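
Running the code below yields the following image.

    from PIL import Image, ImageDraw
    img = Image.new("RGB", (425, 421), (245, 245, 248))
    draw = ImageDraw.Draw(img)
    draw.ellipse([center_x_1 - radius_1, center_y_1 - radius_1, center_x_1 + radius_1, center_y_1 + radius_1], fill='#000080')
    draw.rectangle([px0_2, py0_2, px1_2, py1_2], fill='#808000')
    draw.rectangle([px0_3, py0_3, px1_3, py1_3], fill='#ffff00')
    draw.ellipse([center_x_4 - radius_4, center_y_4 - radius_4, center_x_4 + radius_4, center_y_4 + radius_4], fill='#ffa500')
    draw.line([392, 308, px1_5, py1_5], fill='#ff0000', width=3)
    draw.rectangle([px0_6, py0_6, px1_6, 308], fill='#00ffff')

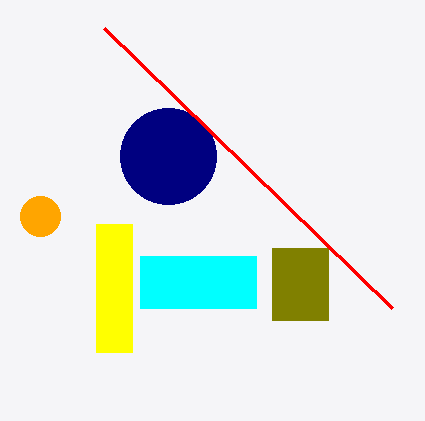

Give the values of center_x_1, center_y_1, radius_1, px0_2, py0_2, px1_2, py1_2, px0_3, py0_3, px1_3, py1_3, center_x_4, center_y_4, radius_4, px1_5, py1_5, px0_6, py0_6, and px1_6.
center_x_1 = 168, center_y_1 = 156, radius_1 = 48, px0_2 = 272, py0_2 = 248, px1_2 = 328, py1_2 = 320, px0_3 = 96, py0_3 = 224, px1_3 = 132, py1_3 = 352, center_x_4 = 40, center_y_4 = 216, radius_4 = 20, px1_5 = 104, py1_5 = 28, px0_6 = 140, py0_6 = 256, px1_6 = 256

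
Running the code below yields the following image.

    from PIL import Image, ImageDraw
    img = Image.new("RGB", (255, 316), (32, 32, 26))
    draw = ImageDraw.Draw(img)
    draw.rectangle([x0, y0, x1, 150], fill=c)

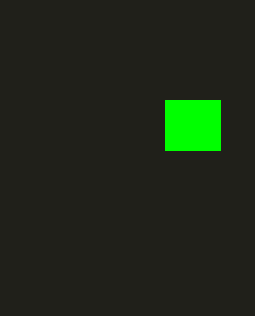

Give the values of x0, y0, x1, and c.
x0 = 165, y0 = 100, x1 = 220, c = 'lime'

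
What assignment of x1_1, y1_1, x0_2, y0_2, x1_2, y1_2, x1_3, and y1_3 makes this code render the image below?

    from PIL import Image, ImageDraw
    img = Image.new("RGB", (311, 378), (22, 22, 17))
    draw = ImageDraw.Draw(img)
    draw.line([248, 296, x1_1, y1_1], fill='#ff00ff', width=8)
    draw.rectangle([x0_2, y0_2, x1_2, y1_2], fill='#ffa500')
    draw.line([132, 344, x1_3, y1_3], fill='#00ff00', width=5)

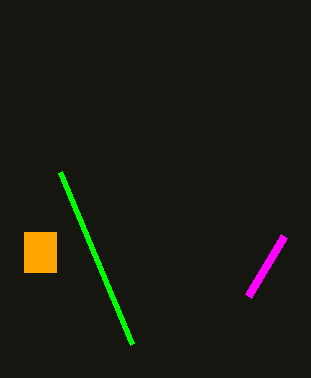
x1_1 = 284; y1_1 = 236; x0_2 = 24; y0_2 = 232; x1_2 = 56; y1_2 = 272; x1_3 = 60; y1_3 = 172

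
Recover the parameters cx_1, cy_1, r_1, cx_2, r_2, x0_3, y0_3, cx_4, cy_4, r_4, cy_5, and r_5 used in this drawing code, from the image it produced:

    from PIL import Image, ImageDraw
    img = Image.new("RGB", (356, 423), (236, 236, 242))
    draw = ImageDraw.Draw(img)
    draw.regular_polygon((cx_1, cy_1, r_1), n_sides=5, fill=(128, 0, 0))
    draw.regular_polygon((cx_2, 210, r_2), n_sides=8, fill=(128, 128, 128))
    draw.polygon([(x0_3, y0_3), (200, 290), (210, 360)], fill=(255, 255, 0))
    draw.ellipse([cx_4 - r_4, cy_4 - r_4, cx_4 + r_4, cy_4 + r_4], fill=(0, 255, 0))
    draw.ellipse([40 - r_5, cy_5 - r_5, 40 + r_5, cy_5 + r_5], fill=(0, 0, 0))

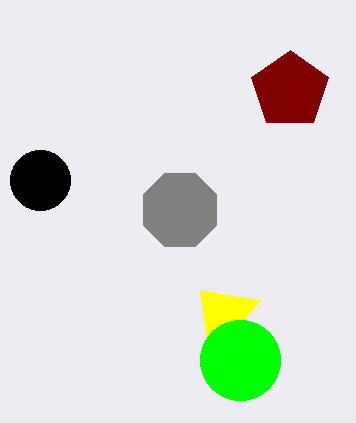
cx_1 = 290, cy_1 = 90, r_1 = 40, cx_2 = 180, r_2 = 40, x0_3 = 260, y0_3 = 300, cx_4 = 240, cy_4 = 360, r_4 = 40, cy_5 = 180, r_5 = 30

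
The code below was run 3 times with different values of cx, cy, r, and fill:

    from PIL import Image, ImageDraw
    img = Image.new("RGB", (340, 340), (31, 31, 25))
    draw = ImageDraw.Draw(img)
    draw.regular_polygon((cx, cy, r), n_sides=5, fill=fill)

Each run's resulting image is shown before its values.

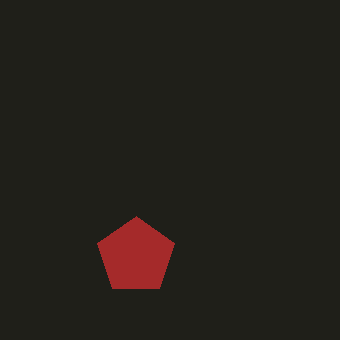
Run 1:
cx = 136; cy = 256; r = 40; fill = 'brown'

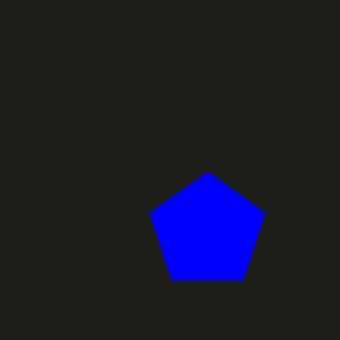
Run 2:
cx = 208; cy = 232; r = 60; fill = 'blue'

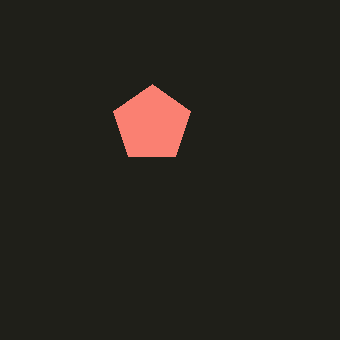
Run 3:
cx = 152; cy = 124; r = 40; fill = 'salmon'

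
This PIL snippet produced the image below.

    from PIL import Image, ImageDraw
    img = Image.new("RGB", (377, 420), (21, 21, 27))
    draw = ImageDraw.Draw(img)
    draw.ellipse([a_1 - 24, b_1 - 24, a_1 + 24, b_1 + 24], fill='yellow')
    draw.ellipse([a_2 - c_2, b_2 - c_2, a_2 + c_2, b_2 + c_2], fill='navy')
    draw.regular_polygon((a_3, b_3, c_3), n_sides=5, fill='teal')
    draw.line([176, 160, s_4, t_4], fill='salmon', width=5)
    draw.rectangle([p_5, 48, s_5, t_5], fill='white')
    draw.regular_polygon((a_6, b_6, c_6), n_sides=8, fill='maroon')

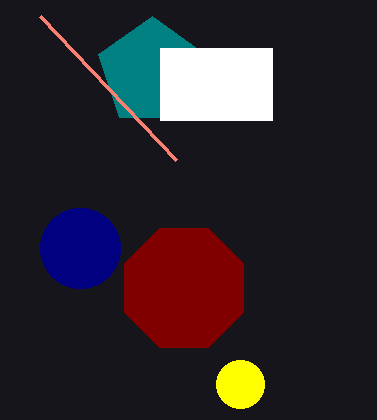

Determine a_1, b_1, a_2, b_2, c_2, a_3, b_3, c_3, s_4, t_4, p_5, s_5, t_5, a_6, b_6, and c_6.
a_1 = 240, b_1 = 384, a_2 = 80, b_2 = 248, c_2 = 40, a_3 = 152, b_3 = 72, c_3 = 56, s_4 = 40, t_4 = 16, p_5 = 160, s_5 = 272, t_5 = 120, a_6 = 184, b_6 = 288, c_6 = 64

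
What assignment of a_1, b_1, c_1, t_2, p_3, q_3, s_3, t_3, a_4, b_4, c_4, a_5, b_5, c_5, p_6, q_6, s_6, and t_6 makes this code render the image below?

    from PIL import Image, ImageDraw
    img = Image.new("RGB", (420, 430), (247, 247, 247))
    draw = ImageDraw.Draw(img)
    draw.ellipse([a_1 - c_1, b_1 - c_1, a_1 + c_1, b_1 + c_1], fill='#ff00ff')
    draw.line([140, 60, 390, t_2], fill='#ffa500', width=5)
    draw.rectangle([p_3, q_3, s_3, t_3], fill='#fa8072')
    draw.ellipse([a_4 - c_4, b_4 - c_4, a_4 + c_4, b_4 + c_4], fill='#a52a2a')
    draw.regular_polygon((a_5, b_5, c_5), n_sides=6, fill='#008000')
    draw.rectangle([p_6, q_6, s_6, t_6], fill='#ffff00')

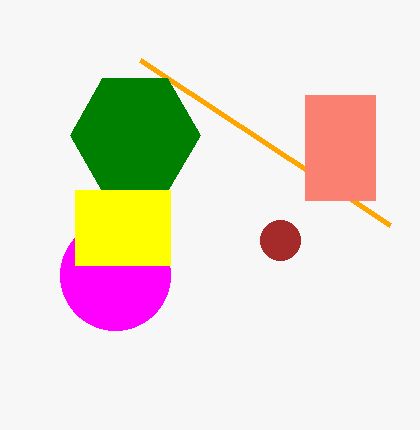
a_1 = 115, b_1 = 275, c_1 = 55, t_2 = 225, p_3 = 305, q_3 = 95, s_3 = 375, t_3 = 200, a_4 = 280, b_4 = 240, c_4 = 20, a_5 = 135, b_5 = 135, c_5 = 65, p_6 = 75, q_6 = 190, s_6 = 170, t_6 = 265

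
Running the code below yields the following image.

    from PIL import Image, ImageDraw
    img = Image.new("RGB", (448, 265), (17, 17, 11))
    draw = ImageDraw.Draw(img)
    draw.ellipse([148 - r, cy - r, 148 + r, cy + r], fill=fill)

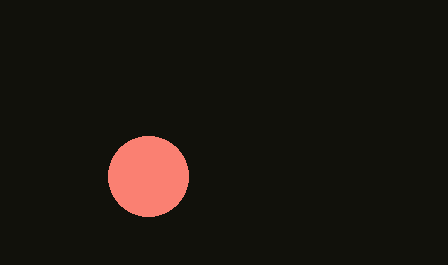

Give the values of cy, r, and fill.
cy = 176, r = 40, fill = 'salmon'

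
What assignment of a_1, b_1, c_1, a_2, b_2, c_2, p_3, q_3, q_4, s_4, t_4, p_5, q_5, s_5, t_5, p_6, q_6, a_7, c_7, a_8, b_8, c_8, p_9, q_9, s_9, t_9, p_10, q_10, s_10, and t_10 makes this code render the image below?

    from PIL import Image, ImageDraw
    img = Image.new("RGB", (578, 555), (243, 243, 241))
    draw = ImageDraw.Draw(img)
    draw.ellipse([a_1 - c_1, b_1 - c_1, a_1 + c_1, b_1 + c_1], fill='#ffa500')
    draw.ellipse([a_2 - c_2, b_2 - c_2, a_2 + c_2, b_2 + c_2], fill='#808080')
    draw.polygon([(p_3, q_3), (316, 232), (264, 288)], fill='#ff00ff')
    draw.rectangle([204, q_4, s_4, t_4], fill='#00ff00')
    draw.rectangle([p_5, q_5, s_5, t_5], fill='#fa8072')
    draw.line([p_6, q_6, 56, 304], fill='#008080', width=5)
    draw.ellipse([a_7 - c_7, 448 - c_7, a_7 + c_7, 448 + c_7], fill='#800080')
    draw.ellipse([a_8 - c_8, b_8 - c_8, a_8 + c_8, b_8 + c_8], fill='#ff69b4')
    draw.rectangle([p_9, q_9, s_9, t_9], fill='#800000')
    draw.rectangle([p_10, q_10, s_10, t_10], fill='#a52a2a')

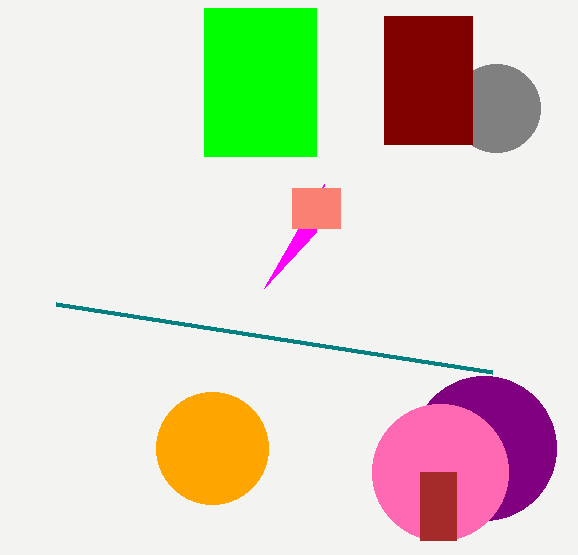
a_1 = 212, b_1 = 448, c_1 = 56, a_2 = 496, b_2 = 108, c_2 = 44, p_3 = 324, q_3 = 184, q_4 = 8, s_4 = 316, t_4 = 156, p_5 = 292, q_5 = 188, s_5 = 340, t_5 = 228, p_6 = 492, q_6 = 372, a_7 = 484, c_7 = 72, a_8 = 440, b_8 = 472, c_8 = 68, p_9 = 384, q_9 = 16, s_9 = 472, t_9 = 144, p_10 = 420, q_10 = 472, s_10 = 456, t_10 = 540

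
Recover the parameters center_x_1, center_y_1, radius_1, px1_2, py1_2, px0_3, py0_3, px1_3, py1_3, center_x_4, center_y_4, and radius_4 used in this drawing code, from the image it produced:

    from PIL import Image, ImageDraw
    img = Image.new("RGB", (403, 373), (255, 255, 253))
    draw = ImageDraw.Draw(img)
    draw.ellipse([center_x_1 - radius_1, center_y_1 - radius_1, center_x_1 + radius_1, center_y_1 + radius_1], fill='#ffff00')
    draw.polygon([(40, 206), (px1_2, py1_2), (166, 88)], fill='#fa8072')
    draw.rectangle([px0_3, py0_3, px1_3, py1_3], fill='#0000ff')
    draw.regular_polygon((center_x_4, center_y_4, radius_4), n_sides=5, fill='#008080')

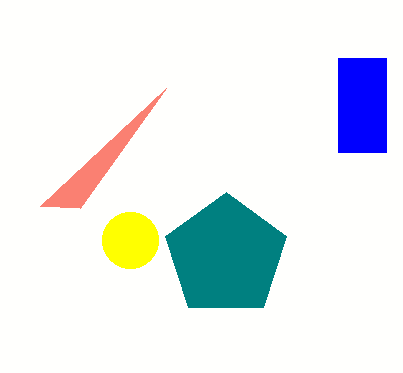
center_x_1 = 130, center_y_1 = 240, radius_1 = 28, px1_2 = 80, py1_2 = 208, px0_3 = 338, py0_3 = 58, px1_3 = 386, py1_3 = 152, center_x_4 = 226, center_y_4 = 256, radius_4 = 64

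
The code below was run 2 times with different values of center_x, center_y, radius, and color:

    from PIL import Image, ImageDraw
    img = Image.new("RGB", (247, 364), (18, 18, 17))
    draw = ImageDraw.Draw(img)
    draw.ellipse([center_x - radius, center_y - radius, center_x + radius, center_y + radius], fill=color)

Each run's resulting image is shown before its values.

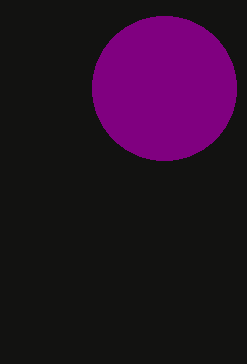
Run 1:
center_x = 164, center_y = 88, radius = 72, color = 'purple'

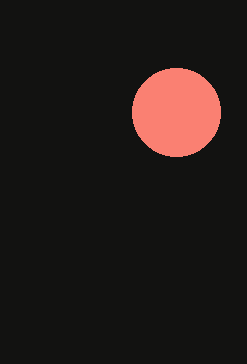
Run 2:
center_x = 176; center_y = 112; radius = 44; color = 'salmon'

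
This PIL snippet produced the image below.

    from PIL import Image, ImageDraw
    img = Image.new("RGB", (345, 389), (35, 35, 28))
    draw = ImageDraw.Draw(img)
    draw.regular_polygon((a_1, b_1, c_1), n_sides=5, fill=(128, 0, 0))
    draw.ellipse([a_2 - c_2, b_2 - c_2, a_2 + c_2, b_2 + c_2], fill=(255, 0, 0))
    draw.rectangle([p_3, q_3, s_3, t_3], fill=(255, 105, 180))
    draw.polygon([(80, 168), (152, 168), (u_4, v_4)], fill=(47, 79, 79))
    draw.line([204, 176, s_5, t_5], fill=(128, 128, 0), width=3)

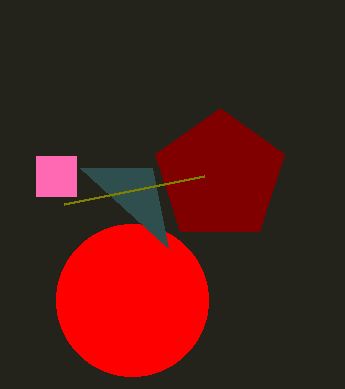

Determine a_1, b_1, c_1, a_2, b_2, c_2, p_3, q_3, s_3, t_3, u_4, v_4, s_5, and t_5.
a_1 = 220; b_1 = 176; c_1 = 68; a_2 = 132; b_2 = 300; c_2 = 76; p_3 = 36; q_3 = 156; s_3 = 76; t_3 = 196; u_4 = 168; v_4 = 248; s_5 = 64; t_5 = 204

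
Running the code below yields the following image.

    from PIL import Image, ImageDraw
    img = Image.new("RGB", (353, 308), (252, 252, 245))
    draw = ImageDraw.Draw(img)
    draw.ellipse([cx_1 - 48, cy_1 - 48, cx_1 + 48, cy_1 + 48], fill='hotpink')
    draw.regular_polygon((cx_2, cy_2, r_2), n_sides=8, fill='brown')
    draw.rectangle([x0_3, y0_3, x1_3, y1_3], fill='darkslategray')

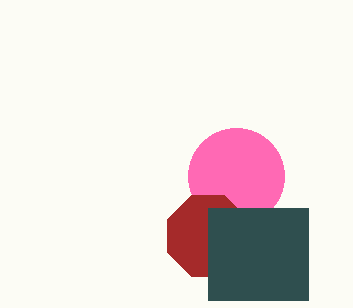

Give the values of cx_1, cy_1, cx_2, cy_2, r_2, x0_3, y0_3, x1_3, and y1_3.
cx_1 = 236
cy_1 = 176
cx_2 = 208
cy_2 = 236
r_2 = 44
x0_3 = 208
y0_3 = 208
x1_3 = 308
y1_3 = 300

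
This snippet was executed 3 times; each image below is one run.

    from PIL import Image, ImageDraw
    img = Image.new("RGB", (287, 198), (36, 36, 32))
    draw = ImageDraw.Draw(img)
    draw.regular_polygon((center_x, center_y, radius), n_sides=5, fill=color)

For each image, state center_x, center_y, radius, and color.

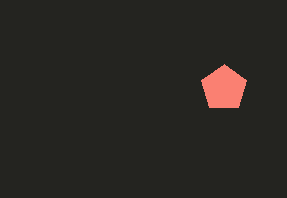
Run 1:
center_x = 224; center_y = 88; radius = 24; color = 'salmon'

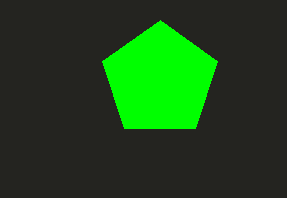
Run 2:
center_x = 160, center_y = 80, radius = 60, color = 'lime'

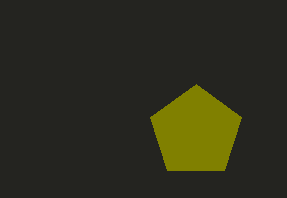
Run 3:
center_x = 196; center_y = 132; radius = 48; color = 'olive'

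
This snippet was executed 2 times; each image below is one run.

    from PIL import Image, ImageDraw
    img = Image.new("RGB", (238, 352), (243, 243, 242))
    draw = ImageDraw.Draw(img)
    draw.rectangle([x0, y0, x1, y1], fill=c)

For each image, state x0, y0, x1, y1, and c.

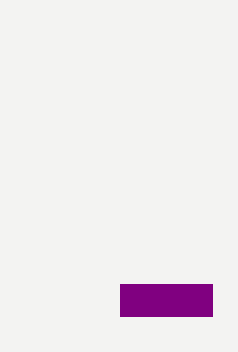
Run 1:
x0 = 120
y0 = 284
x1 = 212
y1 = 316
c = 'purple'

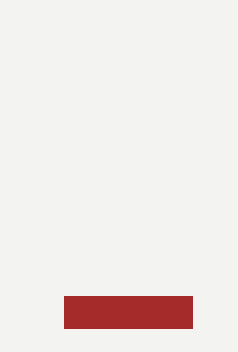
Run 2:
x0 = 64
y0 = 296
x1 = 192
y1 = 328
c = 'brown'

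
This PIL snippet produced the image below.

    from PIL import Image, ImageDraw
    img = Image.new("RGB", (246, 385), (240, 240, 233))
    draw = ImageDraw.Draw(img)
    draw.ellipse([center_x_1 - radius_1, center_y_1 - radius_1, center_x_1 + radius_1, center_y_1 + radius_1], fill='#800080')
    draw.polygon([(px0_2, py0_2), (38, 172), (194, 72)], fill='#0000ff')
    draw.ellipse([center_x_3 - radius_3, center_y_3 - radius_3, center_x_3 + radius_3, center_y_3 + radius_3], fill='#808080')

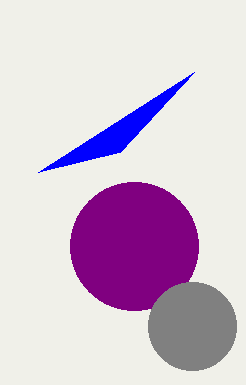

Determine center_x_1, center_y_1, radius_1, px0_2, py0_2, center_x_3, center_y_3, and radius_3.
center_x_1 = 134
center_y_1 = 246
radius_1 = 64
px0_2 = 120
py0_2 = 152
center_x_3 = 192
center_y_3 = 326
radius_3 = 44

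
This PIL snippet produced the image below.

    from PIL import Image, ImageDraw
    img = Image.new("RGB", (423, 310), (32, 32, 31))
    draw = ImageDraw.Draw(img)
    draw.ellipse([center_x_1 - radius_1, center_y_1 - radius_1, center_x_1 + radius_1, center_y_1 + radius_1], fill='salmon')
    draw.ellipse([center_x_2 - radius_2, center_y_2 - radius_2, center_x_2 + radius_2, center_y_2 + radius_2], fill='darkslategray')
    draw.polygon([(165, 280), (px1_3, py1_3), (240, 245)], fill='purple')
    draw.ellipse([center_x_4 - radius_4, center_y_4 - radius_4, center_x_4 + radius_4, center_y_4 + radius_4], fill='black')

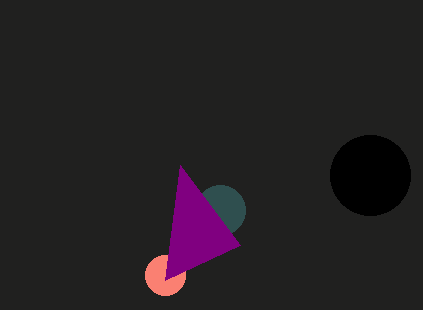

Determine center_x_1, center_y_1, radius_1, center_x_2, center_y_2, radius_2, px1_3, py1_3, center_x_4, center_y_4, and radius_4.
center_x_1 = 165; center_y_1 = 275; radius_1 = 20; center_x_2 = 220; center_y_2 = 210; radius_2 = 25; px1_3 = 180; py1_3 = 165; center_x_4 = 370; center_y_4 = 175; radius_4 = 40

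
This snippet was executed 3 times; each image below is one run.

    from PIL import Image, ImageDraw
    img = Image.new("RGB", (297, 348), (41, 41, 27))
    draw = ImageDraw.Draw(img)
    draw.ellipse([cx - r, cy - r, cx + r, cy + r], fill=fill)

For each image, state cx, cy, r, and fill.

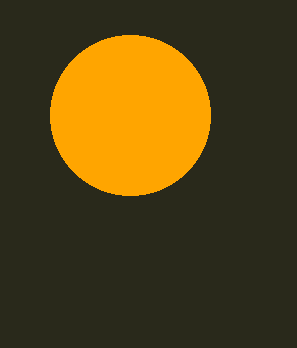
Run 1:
cx = 130
cy = 115
r = 80
fill = 'orange'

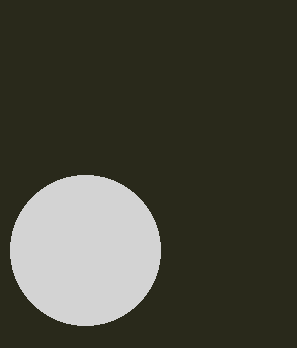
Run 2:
cx = 85; cy = 250; r = 75; fill = 'lightgray'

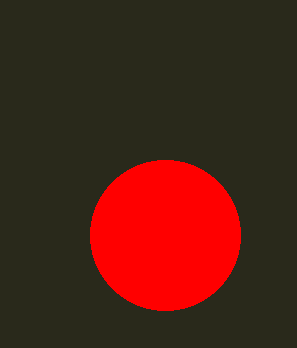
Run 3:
cx = 165
cy = 235
r = 75
fill = 'red'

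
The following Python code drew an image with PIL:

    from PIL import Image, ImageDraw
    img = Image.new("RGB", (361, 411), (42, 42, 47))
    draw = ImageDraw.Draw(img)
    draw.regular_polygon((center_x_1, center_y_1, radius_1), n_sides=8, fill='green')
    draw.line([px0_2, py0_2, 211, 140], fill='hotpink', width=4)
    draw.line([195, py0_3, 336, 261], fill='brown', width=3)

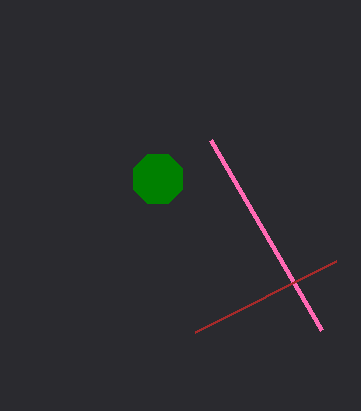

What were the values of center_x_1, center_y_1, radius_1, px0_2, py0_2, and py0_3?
center_x_1 = 158
center_y_1 = 179
radius_1 = 27
px0_2 = 322
py0_2 = 330
py0_3 = 332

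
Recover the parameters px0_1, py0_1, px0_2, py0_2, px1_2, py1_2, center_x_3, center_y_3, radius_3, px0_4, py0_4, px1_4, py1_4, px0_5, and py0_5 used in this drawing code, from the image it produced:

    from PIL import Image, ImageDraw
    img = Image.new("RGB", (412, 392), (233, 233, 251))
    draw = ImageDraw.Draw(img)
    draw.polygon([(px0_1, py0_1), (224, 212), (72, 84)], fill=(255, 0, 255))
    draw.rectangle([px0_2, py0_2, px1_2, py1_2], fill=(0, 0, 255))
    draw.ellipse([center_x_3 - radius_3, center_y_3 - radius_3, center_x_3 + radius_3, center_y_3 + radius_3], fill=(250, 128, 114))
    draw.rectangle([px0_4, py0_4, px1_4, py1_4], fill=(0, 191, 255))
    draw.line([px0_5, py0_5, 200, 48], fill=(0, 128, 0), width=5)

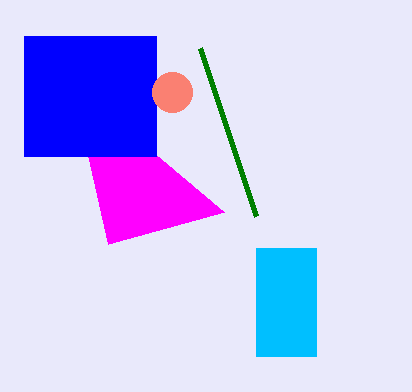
px0_1 = 108; py0_1 = 244; px0_2 = 24; py0_2 = 36; px1_2 = 156; py1_2 = 156; center_x_3 = 172; center_y_3 = 92; radius_3 = 20; px0_4 = 256; py0_4 = 248; px1_4 = 316; py1_4 = 356; px0_5 = 256; py0_5 = 216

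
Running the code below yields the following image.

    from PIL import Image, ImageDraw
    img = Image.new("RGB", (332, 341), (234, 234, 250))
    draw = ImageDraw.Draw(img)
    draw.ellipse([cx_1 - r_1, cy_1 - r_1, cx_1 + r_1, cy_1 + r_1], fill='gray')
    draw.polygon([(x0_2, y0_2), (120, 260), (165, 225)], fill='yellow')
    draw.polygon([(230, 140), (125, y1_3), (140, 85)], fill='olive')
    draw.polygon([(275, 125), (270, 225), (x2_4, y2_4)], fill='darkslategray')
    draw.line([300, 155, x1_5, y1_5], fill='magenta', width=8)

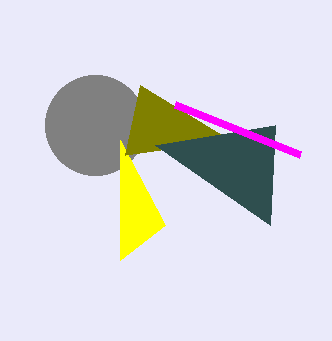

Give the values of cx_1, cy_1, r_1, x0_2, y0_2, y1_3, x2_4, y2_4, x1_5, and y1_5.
cx_1 = 95, cy_1 = 125, r_1 = 50, x0_2 = 120, y0_2 = 140, y1_3 = 155, x2_4 = 155, y2_4 = 145, x1_5 = 175, y1_5 = 105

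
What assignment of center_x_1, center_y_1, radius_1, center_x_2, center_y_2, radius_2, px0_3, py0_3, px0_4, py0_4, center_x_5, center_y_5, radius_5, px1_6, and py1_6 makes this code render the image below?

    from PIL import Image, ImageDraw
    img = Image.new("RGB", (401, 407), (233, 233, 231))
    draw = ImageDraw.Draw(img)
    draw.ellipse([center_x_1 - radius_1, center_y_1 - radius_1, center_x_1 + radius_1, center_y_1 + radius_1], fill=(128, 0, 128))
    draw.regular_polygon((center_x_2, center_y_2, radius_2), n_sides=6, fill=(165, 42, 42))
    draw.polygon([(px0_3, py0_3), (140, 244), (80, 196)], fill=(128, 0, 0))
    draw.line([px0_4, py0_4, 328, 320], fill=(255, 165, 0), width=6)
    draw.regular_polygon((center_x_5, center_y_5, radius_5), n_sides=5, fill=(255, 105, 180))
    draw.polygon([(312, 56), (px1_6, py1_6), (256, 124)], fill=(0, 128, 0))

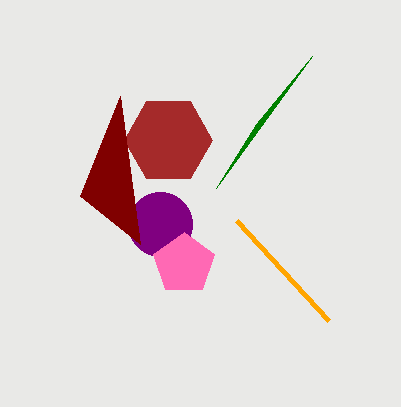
center_x_1 = 160; center_y_1 = 224; radius_1 = 32; center_x_2 = 168; center_y_2 = 140; radius_2 = 44; px0_3 = 120; py0_3 = 96; px0_4 = 236; py0_4 = 220; center_x_5 = 184; center_y_5 = 264; radius_5 = 32; px1_6 = 216; py1_6 = 188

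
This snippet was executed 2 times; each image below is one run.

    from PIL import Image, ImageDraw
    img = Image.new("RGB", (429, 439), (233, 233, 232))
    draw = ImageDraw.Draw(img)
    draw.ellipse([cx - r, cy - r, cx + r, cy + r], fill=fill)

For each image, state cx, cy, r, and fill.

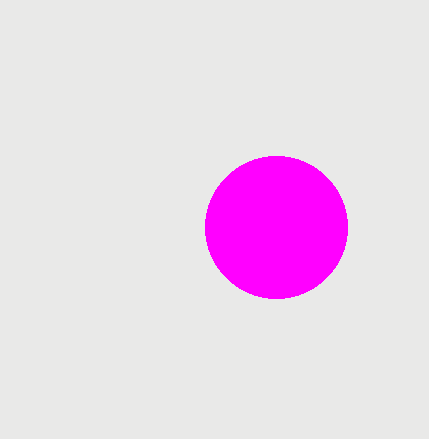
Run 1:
cx = 276; cy = 227; r = 71; fill = 'magenta'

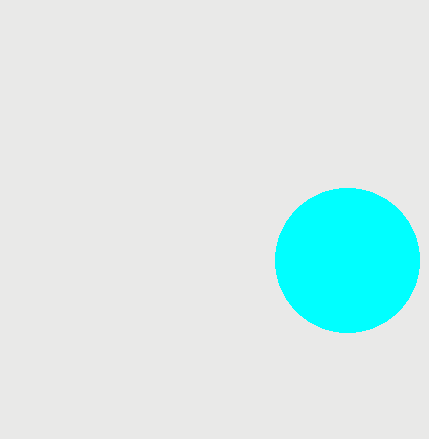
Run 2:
cx = 347, cy = 260, r = 72, fill = 'cyan'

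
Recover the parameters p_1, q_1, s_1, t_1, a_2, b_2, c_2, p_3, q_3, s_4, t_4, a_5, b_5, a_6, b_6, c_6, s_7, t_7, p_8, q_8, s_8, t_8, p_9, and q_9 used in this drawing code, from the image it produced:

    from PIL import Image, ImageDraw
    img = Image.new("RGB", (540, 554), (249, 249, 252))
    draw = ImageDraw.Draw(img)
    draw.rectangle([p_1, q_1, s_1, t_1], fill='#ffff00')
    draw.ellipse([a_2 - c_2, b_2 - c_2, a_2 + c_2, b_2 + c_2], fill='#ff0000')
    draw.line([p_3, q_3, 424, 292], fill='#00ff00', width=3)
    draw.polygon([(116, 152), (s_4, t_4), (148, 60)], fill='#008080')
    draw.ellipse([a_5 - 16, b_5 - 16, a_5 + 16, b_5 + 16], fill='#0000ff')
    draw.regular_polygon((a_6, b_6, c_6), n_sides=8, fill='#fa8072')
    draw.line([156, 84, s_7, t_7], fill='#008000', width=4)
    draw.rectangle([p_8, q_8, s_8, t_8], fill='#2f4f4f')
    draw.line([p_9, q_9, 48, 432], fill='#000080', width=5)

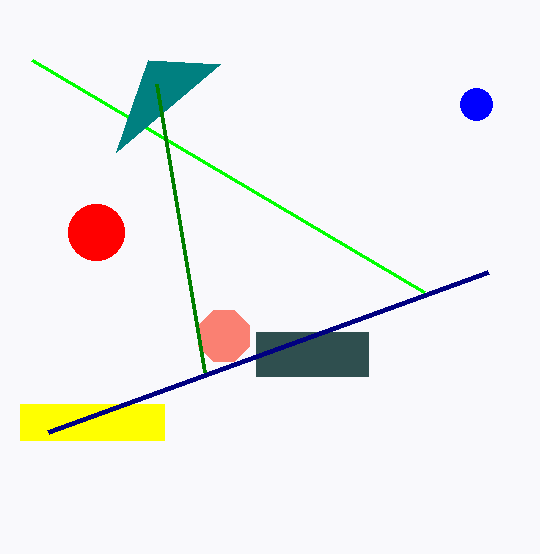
p_1 = 20; q_1 = 404; s_1 = 164; t_1 = 440; a_2 = 96; b_2 = 232; c_2 = 28; p_3 = 32; q_3 = 60; s_4 = 220; t_4 = 64; a_5 = 476; b_5 = 104; a_6 = 224; b_6 = 336; c_6 = 28; s_7 = 204; t_7 = 372; p_8 = 256; q_8 = 332; s_8 = 368; t_8 = 376; p_9 = 488; q_9 = 272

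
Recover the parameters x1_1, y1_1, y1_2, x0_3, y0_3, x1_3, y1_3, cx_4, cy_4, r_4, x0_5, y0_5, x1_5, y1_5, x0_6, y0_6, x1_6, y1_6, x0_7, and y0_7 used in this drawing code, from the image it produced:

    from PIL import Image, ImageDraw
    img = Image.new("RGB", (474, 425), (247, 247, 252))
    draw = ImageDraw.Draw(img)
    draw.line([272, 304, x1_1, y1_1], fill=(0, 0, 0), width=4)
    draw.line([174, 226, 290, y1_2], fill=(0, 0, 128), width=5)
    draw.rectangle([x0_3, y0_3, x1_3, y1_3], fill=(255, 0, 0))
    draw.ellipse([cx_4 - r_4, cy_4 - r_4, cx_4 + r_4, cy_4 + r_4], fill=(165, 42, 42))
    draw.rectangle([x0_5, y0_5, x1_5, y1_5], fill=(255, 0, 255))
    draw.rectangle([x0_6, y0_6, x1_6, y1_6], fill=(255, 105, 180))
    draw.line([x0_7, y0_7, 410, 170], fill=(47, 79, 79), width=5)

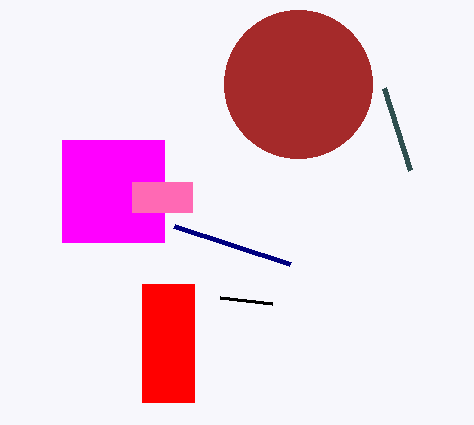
x1_1 = 220
y1_1 = 298
y1_2 = 264
x0_3 = 142
y0_3 = 284
x1_3 = 194
y1_3 = 402
cx_4 = 298
cy_4 = 84
r_4 = 74
x0_5 = 62
y0_5 = 140
x1_5 = 164
y1_5 = 242
x0_6 = 132
y0_6 = 182
x1_6 = 192
y1_6 = 212
x0_7 = 384
y0_7 = 88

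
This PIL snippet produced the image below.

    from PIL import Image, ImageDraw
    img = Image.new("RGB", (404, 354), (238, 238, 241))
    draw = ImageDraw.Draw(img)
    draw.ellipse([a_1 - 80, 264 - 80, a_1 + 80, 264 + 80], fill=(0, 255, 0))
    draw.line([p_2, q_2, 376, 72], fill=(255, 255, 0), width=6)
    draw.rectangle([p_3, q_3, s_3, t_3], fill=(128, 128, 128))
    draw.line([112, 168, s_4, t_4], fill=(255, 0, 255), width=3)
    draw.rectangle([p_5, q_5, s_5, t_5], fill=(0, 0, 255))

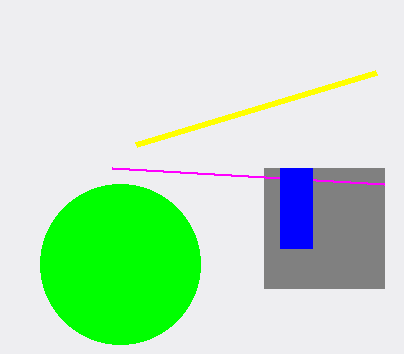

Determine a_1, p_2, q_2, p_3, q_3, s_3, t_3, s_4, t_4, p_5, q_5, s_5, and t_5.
a_1 = 120
p_2 = 136
q_2 = 144
p_3 = 264
q_3 = 168
s_3 = 384
t_3 = 288
s_4 = 384
t_4 = 184
p_5 = 280
q_5 = 168
s_5 = 312
t_5 = 248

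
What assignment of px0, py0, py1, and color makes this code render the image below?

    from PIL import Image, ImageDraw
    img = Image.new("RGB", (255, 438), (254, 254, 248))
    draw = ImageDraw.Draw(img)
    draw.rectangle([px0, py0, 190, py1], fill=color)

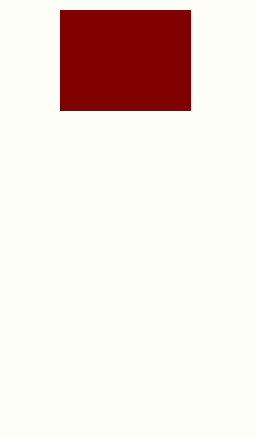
px0 = 60; py0 = 10; py1 = 110; color = 'maroon'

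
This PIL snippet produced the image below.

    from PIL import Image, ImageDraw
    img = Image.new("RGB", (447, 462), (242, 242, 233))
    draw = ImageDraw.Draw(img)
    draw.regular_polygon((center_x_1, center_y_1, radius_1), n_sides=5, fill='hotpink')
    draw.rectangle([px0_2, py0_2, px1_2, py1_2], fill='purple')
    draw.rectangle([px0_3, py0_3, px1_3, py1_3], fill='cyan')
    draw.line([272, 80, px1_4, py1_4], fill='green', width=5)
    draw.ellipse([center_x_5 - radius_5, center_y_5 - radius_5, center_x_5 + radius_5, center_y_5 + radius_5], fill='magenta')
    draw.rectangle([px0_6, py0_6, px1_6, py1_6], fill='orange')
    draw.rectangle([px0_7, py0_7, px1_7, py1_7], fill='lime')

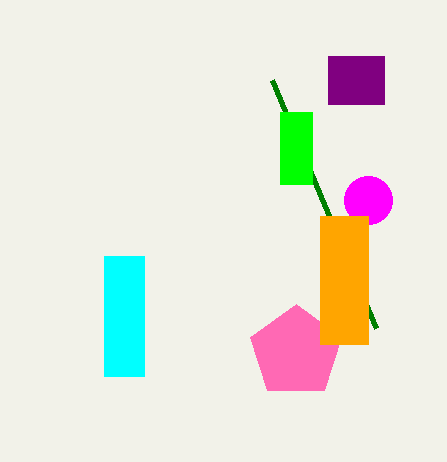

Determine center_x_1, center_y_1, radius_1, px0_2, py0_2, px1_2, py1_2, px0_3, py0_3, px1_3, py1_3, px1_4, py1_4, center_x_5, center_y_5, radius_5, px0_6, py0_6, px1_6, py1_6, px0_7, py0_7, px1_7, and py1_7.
center_x_1 = 296, center_y_1 = 352, radius_1 = 48, px0_2 = 328, py0_2 = 56, px1_2 = 384, py1_2 = 104, px0_3 = 104, py0_3 = 256, px1_3 = 144, py1_3 = 376, px1_4 = 376, py1_4 = 328, center_x_5 = 368, center_y_5 = 200, radius_5 = 24, px0_6 = 320, py0_6 = 216, px1_6 = 368, py1_6 = 344, px0_7 = 280, py0_7 = 112, px1_7 = 312, py1_7 = 184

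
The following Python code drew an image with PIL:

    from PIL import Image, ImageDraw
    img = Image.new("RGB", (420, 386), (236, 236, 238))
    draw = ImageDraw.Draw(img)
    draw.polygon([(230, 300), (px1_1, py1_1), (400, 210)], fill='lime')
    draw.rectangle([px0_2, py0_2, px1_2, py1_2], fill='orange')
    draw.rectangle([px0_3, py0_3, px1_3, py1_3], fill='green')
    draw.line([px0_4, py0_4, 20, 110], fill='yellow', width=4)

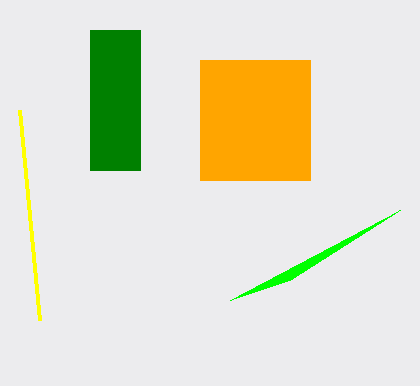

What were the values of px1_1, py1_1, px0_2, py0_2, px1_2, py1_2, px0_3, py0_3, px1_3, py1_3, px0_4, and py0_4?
px1_1 = 290; py1_1 = 280; px0_2 = 200; py0_2 = 60; px1_2 = 310; py1_2 = 180; px0_3 = 90; py0_3 = 30; px1_3 = 140; py1_3 = 170; px0_4 = 40; py0_4 = 320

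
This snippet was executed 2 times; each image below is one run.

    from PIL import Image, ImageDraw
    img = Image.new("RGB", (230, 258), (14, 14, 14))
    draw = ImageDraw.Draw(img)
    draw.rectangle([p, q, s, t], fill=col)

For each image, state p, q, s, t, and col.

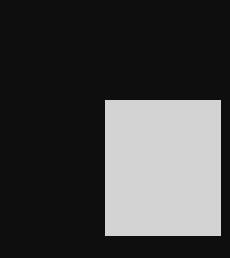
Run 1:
p = 105, q = 100, s = 220, t = 235, col = 'lightgray'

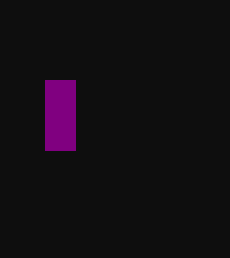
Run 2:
p = 45, q = 80, s = 75, t = 150, col = 'purple'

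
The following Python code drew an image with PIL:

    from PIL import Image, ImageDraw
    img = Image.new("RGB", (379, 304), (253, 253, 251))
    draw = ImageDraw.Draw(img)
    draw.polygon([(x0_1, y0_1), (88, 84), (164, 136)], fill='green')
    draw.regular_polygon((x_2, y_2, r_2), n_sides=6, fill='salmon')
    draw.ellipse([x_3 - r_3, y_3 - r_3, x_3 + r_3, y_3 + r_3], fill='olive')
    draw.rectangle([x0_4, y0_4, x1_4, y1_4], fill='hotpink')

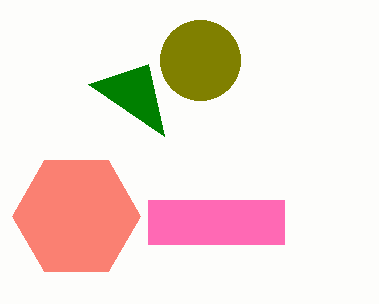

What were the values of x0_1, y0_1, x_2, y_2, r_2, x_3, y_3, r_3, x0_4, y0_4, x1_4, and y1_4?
x0_1 = 148, y0_1 = 64, x_2 = 76, y_2 = 216, r_2 = 64, x_3 = 200, y_3 = 60, r_3 = 40, x0_4 = 148, y0_4 = 200, x1_4 = 284, y1_4 = 244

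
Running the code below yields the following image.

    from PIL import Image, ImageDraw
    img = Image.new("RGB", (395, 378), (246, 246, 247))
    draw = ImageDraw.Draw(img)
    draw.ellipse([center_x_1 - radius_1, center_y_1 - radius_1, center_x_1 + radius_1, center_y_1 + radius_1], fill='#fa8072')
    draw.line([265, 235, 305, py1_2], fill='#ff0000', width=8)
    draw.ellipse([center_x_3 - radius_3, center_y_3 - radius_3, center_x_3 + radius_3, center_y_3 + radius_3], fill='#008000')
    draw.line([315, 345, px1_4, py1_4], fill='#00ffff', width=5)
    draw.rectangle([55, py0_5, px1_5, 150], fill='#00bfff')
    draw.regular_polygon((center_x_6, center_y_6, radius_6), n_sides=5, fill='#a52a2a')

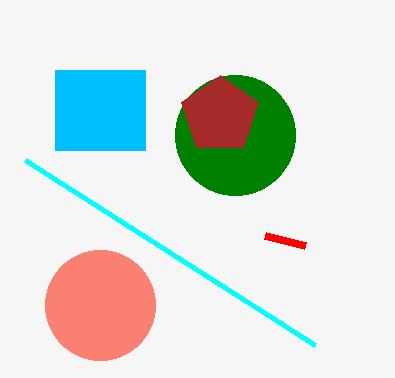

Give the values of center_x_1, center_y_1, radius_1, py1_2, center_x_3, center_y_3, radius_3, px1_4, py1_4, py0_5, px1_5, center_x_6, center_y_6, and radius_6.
center_x_1 = 100
center_y_1 = 305
radius_1 = 55
py1_2 = 245
center_x_3 = 235
center_y_3 = 135
radius_3 = 60
px1_4 = 25
py1_4 = 160
py0_5 = 70
px1_5 = 145
center_x_6 = 220
center_y_6 = 115
radius_6 = 40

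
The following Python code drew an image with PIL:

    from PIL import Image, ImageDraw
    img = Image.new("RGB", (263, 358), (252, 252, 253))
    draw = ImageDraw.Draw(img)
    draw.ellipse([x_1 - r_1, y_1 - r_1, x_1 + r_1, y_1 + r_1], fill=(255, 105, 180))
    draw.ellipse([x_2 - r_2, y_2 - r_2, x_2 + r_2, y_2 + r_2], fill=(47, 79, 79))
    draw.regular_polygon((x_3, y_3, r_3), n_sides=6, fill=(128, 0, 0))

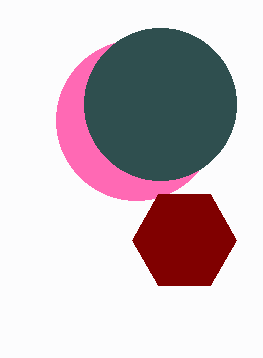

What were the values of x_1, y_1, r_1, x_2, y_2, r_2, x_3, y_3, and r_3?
x_1 = 136
y_1 = 120
r_1 = 80
x_2 = 160
y_2 = 104
r_2 = 76
x_3 = 184
y_3 = 240
r_3 = 52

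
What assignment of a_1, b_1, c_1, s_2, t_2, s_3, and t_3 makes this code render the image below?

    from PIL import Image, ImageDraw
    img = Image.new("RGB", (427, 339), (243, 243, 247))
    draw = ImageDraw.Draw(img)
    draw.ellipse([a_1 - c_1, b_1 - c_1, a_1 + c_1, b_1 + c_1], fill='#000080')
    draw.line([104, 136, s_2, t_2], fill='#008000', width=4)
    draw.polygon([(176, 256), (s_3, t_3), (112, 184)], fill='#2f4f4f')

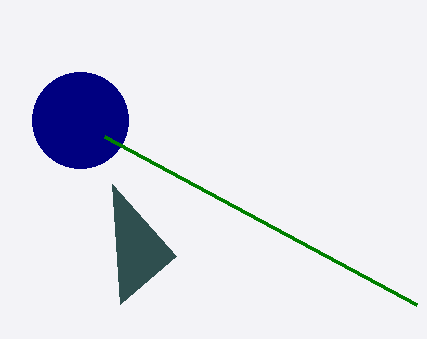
a_1 = 80; b_1 = 120; c_1 = 48; s_2 = 416; t_2 = 304; s_3 = 120; t_3 = 304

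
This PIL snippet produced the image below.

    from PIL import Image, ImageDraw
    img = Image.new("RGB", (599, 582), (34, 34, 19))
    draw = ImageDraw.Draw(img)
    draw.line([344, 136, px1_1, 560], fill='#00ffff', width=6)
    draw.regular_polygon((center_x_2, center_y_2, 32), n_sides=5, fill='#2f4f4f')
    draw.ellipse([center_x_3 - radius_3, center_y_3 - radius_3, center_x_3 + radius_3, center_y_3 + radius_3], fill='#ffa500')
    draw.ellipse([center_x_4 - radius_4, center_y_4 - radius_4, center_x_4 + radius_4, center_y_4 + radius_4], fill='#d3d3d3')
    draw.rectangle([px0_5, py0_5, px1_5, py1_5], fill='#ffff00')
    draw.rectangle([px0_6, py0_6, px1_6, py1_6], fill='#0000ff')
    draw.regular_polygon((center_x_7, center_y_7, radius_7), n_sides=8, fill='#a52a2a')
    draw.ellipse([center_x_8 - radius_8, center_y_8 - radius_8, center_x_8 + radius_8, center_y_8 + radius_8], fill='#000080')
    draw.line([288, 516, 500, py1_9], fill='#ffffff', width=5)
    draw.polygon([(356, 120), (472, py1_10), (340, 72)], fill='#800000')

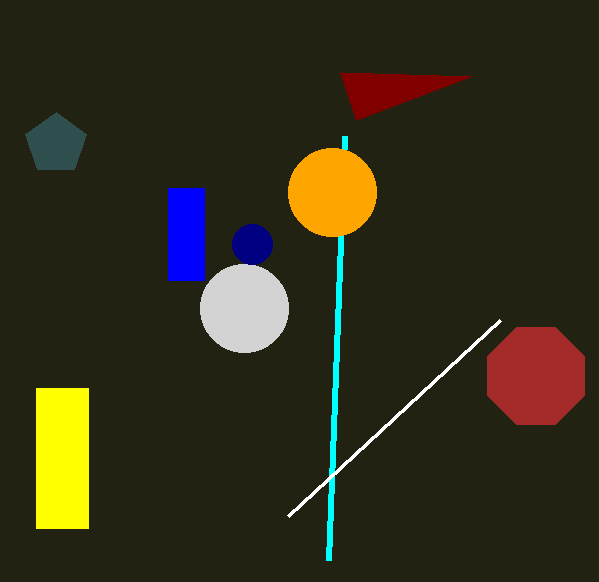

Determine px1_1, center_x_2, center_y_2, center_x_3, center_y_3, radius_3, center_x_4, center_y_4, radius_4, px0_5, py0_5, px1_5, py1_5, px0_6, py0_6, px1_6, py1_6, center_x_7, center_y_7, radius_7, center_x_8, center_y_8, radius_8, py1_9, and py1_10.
px1_1 = 328
center_x_2 = 56
center_y_2 = 144
center_x_3 = 332
center_y_3 = 192
radius_3 = 44
center_x_4 = 244
center_y_4 = 308
radius_4 = 44
px0_5 = 36
py0_5 = 388
px1_5 = 88
py1_5 = 528
px0_6 = 168
py0_6 = 188
px1_6 = 204
py1_6 = 280
center_x_7 = 536
center_y_7 = 376
radius_7 = 52
center_x_8 = 252
center_y_8 = 244
radius_8 = 20
py1_9 = 320
py1_10 = 76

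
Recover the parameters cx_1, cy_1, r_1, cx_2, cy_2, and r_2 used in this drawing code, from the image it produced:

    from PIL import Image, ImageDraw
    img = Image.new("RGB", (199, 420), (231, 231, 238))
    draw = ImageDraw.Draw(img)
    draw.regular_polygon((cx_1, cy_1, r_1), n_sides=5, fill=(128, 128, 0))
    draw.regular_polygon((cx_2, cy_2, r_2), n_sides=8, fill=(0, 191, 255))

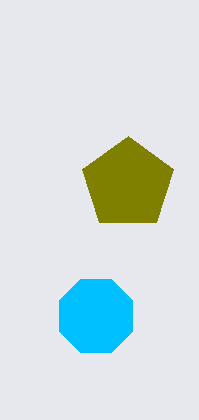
cx_1 = 128; cy_1 = 184; r_1 = 48; cx_2 = 96; cy_2 = 316; r_2 = 40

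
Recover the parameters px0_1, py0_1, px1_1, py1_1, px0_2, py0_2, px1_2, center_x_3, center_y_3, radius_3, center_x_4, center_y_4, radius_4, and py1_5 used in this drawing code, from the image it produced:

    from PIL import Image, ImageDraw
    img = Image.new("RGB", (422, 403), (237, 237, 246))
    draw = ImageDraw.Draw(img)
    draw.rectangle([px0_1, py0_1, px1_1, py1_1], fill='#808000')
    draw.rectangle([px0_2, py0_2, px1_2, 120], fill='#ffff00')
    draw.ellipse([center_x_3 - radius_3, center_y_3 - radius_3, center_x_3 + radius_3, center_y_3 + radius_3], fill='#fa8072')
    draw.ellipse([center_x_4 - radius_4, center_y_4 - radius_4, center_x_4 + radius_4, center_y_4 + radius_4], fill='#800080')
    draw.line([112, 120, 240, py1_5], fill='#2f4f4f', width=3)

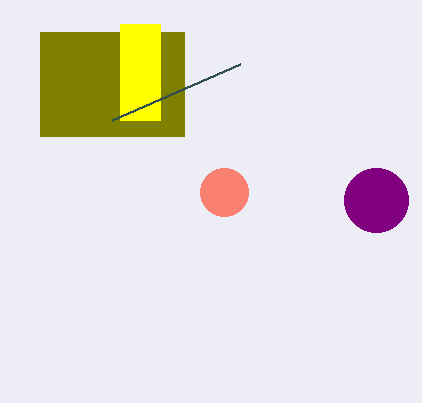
px0_1 = 40
py0_1 = 32
px1_1 = 184
py1_1 = 136
px0_2 = 120
py0_2 = 24
px1_2 = 160
center_x_3 = 224
center_y_3 = 192
radius_3 = 24
center_x_4 = 376
center_y_4 = 200
radius_4 = 32
py1_5 = 64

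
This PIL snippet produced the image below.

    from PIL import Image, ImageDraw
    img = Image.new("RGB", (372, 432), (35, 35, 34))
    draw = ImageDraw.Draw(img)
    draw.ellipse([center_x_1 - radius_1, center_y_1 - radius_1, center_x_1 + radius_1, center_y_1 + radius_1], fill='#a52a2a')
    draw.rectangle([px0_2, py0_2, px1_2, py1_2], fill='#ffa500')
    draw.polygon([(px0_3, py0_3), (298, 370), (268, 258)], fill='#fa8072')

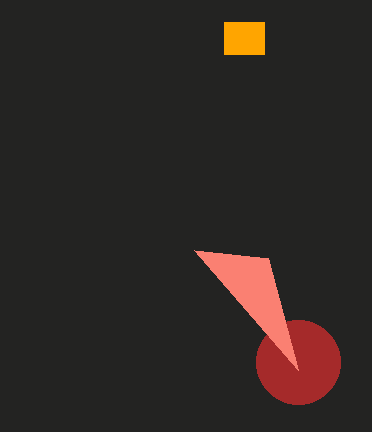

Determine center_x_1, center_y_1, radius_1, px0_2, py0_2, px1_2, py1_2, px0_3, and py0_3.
center_x_1 = 298; center_y_1 = 362; radius_1 = 42; px0_2 = 224; py0_2 = 22; px1_2 = 264; py1_2 = 54; px0_3 = 194; py0_3 = 250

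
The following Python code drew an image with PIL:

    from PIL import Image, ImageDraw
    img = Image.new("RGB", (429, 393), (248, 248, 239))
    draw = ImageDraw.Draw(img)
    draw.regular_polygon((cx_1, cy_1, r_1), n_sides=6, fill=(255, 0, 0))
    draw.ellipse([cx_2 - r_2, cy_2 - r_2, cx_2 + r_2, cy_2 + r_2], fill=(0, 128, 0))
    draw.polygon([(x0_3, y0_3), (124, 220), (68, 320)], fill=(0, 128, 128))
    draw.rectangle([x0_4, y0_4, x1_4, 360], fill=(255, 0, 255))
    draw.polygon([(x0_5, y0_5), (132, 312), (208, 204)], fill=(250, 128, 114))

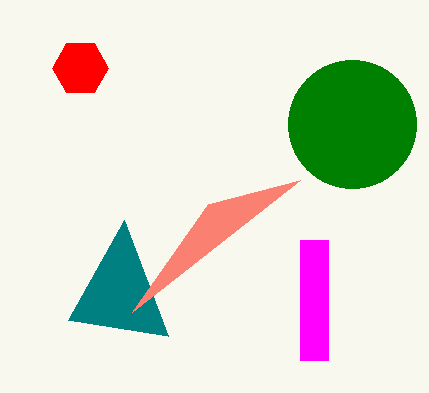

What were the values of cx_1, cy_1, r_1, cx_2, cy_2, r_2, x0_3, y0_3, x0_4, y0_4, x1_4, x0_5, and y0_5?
cx_1 = 80, cy_1 = 68, r_1 = 28, cx_2 = 352, cy_2 = 124, r_2 = 64, x0_3 = 168, y0_3 = 336, x0_4 = 300, y0_4 = 240, x1_4 = 328, x0_5 = 300, y0_5 = 180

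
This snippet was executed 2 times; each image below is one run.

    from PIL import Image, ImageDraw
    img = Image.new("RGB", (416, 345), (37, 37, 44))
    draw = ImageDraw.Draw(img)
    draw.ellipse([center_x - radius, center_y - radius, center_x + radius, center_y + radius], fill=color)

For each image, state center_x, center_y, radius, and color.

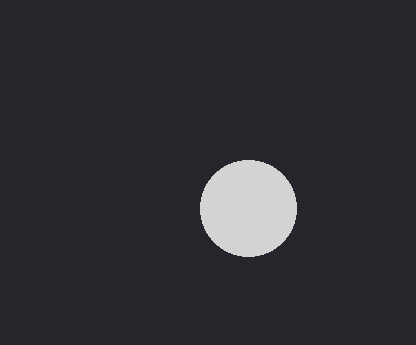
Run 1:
center_x = 248; center_y = 208; radius = 48; color = 'lightgray'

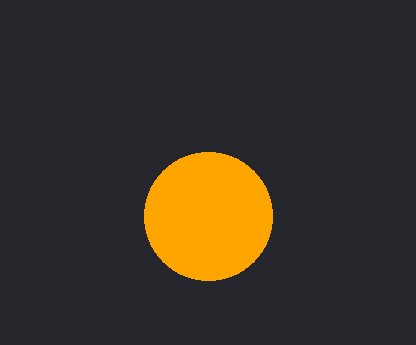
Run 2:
center_x = 208; center_y = 216; radius = 64; color = 'orange'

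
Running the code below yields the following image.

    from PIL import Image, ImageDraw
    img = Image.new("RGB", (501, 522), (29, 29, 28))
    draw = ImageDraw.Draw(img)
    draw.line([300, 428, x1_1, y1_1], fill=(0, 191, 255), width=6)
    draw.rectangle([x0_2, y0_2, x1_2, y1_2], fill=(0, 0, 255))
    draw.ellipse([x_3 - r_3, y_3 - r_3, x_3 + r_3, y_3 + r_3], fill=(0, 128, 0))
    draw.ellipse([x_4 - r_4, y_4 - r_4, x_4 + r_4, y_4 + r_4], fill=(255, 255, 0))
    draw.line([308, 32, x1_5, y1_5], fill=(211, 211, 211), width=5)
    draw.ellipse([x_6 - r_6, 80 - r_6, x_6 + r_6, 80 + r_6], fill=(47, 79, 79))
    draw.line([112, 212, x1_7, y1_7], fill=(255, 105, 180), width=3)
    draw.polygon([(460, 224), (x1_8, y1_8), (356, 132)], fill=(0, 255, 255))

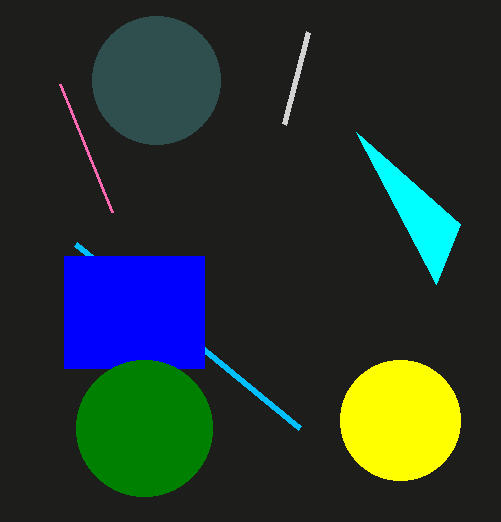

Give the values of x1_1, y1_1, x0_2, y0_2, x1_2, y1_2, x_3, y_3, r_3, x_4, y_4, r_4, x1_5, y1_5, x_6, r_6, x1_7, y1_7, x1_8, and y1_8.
x1_1 = 76, y1_1 = 244, x0_2 = 64, y0_2 = 256, x1_2 = 204, y1_2 = 368, x_3 = 144, y_3 = 428, r_3 = 68, x_4 = 400, y_4 = 420, r_4 = 60, x1_5 = 284, y1_5 = 124, x_6 = 156, r_6 = 64, x1_7 = 60, y1_7 = 84, x1_8 = 436, y1_8 = 284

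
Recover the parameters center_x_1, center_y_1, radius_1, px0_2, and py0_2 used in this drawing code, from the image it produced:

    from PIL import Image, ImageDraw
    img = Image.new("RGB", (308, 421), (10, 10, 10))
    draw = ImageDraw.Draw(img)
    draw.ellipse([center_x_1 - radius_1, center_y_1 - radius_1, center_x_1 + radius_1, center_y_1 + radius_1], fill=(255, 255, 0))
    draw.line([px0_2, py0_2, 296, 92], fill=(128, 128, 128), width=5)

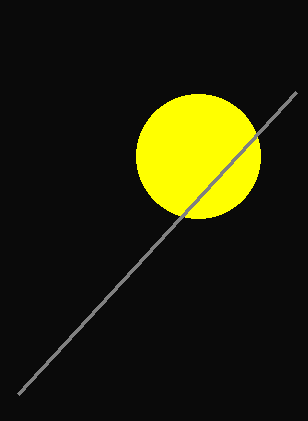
center_x_1 = 198, center_y_1 = 156, radius_1 = 62, px0_2 = 18, py0_2 = 394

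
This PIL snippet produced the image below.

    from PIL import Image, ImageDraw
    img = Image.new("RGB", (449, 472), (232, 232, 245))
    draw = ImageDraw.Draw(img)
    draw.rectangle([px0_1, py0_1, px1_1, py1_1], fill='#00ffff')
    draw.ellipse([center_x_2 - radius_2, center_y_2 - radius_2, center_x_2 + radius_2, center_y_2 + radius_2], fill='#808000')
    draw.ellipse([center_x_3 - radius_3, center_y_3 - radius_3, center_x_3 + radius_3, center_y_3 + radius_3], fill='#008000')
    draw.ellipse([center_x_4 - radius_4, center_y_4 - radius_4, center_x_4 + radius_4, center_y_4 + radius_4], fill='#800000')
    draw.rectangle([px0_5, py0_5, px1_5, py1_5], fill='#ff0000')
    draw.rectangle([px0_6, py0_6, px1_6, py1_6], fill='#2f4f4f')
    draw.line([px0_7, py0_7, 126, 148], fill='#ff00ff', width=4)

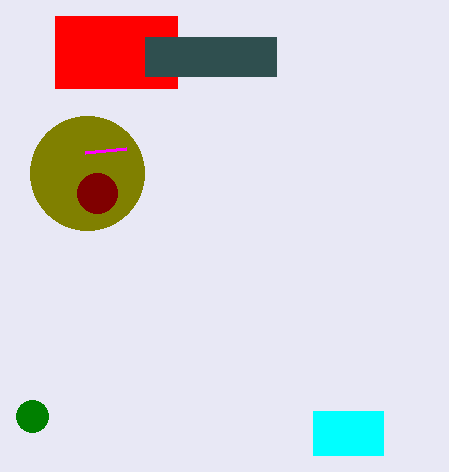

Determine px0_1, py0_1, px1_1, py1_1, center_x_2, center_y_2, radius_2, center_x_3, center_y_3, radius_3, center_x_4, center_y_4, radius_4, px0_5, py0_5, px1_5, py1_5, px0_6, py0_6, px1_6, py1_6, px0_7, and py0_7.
px0_1 = 313
py0_1 = 411
px1_1 = 383
py1_1 = 455
center_x_2 = 87
center_y_2 = 173
radius_2 = 57
center_x_3 = 32
center_y_3 = 416
radius_3 = 16
center_x_4 = 97
center_y_4 = 193
radius_4 = 20
px0_5 = 55
py0_5 = 16
px1_5 = 177
py1_5 = 88
px0_6 = 145
py0_6 = 37
px1_6 = 276
py1_6 = 76
px0_7 = 85
py0_7 = 152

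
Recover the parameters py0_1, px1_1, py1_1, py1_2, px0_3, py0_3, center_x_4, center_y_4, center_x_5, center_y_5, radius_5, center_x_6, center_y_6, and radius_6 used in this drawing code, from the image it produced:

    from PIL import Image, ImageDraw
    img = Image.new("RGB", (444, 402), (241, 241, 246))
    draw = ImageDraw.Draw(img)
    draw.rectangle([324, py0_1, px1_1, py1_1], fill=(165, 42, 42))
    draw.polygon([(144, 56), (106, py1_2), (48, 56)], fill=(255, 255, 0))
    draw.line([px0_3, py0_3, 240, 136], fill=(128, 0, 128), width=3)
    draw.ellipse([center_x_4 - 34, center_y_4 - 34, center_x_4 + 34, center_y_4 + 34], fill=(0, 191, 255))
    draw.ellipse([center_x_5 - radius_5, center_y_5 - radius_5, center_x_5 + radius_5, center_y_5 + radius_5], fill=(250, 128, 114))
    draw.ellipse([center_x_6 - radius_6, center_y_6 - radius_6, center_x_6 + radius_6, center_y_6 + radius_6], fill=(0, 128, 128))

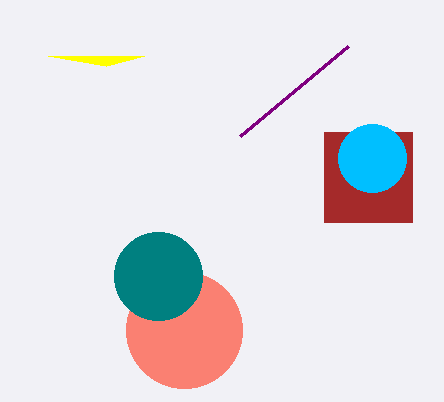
py0_1 = 132
px1_1 = 412
py1_1 = 222
py1_2 = 66
px0_3 = 348
py0_3 = 46
center_x_4 = 372
center_y_4 = 158
center_x_5 = 184
center_y_5 = 330
radius_5 = 58
center_x_6 = 158
center_y_6 = 276
radius_6 = 44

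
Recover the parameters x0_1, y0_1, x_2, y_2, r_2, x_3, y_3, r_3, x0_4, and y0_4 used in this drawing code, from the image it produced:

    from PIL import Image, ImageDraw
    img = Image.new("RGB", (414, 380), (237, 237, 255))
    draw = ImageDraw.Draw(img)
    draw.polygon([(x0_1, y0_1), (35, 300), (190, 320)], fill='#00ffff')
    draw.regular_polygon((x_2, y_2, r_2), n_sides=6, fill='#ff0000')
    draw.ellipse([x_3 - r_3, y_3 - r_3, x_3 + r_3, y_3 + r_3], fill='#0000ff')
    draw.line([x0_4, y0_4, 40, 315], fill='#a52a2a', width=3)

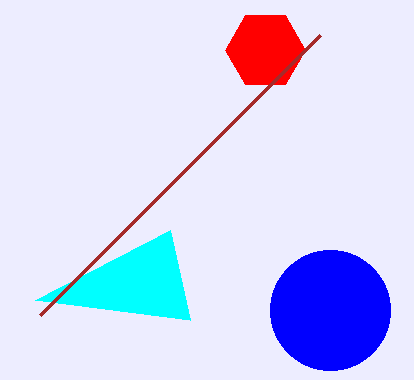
x0_1 = 170; y0_1 = 230; x_2 = 265; y_2 = 50; r_2 = 40; x_3 = 330; y_3 = 310; r_3 = 60; x0_4 = 320; y0_4 = 35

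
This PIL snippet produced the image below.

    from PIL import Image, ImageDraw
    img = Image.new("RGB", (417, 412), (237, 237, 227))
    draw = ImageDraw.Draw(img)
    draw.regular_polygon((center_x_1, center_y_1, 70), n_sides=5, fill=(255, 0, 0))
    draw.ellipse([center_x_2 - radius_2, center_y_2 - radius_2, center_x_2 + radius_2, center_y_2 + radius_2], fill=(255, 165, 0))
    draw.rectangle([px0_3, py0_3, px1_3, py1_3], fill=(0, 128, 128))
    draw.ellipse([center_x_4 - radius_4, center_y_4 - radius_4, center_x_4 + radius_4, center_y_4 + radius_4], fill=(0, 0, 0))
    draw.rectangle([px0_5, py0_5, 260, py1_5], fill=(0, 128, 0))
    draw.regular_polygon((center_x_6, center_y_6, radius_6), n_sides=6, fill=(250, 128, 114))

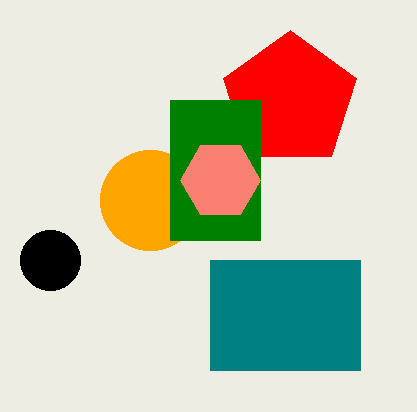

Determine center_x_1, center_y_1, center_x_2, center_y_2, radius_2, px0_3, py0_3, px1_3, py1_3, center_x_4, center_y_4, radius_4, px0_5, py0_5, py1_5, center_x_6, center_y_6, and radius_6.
center_x_1 = 290, center_y_1 = 100, center_x_2 = 150, center_y_2 = 200, radius_2 = 50, px0_3 = 210, py0_3 = 260, px1_3 = 360, py1_3 = 370, center_x_4 = 50, center_y_4 = 260, radius_4 = 30, px0_5 = 170, py0_5 = 100, py1_5 = 240, center_x_6 = 220, center_y_6 = 180, radius_6 = 40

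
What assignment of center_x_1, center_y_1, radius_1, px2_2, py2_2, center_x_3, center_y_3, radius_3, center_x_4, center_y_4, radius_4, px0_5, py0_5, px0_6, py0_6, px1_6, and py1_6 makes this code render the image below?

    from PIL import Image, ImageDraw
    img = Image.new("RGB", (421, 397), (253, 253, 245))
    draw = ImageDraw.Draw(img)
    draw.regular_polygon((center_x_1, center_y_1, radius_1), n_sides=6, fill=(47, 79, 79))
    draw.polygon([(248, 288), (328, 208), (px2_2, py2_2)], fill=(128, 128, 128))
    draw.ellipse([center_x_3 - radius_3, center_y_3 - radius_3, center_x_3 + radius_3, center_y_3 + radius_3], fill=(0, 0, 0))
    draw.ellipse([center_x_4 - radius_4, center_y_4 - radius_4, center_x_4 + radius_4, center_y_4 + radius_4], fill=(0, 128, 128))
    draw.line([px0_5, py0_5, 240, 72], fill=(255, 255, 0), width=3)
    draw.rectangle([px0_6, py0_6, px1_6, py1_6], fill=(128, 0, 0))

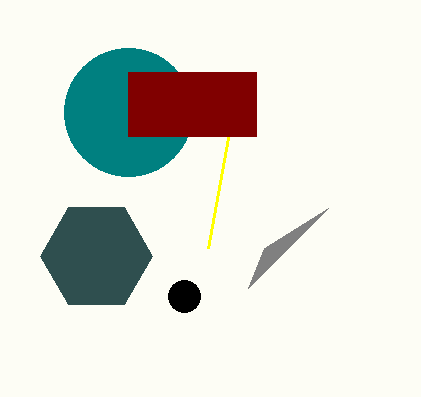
center_x_1 = 96; center_y_1 = 256; radius_1 = 56; px2_2 = 264; py2_2 = 248; center_x_3 = 184; center_y_3 = 296; radius_3 = 16; center_x_4 = 128; center_y_4 = 112; radius_4 = 64; px0_5 = 208; py0_5 = 248; px0_6 = 128; py0_6 = 72; px1_6 = 256; py1_6 = 136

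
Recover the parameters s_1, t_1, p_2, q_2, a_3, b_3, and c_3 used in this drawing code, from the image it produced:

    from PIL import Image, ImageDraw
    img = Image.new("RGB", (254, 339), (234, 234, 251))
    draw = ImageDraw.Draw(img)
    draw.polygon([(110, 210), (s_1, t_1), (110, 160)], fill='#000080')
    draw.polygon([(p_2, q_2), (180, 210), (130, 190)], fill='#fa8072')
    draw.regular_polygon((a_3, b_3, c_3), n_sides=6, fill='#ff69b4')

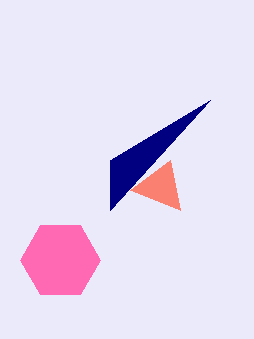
s_1 = 210
t_1 = 100
p_2 = 170
q_2 = 160
a_3 = 60
b_3 = 260
c_3 = 40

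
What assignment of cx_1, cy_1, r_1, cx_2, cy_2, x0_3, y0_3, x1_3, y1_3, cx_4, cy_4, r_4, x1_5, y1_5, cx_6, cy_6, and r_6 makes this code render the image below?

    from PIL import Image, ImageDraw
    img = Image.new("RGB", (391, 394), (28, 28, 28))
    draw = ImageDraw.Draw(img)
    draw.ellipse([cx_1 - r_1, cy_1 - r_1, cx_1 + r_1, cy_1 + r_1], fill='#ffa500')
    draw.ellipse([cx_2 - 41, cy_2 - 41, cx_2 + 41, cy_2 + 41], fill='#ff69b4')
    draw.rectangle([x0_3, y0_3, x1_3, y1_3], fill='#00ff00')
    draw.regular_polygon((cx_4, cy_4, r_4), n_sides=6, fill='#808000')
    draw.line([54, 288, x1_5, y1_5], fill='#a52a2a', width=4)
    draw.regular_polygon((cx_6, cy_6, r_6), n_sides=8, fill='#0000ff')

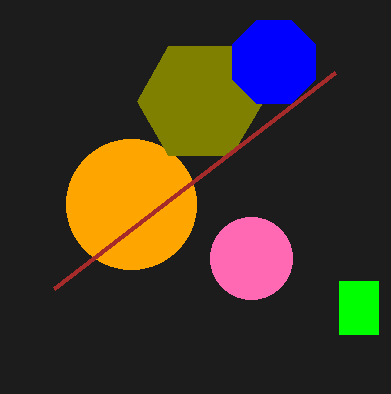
cx_1 = 131
cy_1 = 204
r_1 = 65
cx_2 = 251
cy_2 = 258
x0_3 = 339
y0_3 = 281
x1_3 = 378
y1_3 = 334
cx_4 = 200
cy_4 = 101
r_4 = 63
x1_5 = 335
y1_5 = 72
cx_6 = 274
cy_6 = 62
r_6 = 45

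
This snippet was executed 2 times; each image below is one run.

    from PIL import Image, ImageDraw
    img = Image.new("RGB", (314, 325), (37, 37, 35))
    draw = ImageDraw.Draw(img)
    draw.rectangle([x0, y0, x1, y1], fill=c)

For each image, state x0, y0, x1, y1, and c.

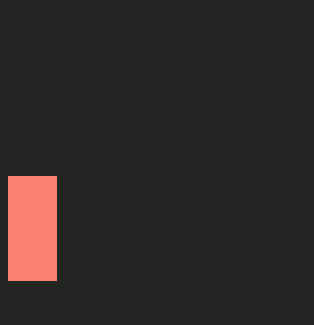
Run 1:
x0 = 8
y0 = 176
x1 = 56
y1 = 280
c = 'salmon'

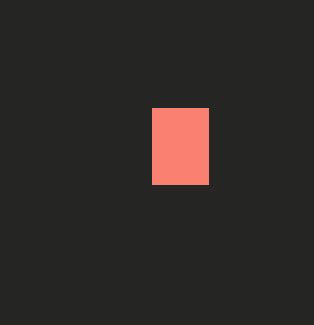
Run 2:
x0 = 152
y0 = 108
x1 = 208
y1 = 184
c = 'salmon'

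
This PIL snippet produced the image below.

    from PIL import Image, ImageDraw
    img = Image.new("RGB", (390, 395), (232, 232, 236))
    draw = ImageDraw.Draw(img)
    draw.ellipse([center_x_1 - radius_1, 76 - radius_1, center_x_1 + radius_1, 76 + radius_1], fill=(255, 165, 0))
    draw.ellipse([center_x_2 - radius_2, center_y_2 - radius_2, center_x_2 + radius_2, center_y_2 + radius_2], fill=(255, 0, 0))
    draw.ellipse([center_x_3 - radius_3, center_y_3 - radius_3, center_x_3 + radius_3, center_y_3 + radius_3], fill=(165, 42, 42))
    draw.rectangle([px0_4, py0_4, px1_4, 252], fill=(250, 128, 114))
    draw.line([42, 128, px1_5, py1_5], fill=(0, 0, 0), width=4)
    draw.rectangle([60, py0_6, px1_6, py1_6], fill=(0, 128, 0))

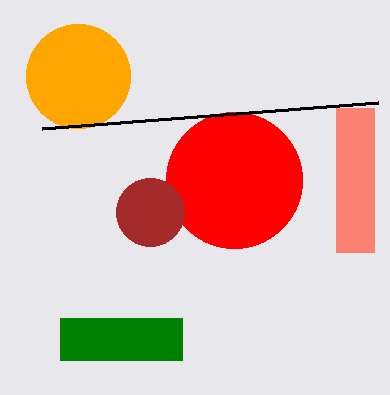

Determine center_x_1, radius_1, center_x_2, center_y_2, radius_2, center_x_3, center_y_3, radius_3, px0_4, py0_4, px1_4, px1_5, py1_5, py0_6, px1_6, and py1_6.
center_x_1 = 78; radius_1 = 52; center_x_2 = 234; center_y_2 = 180; radius_2 = 68; center_x_3 = 150; center_y_3 = 212; radius_3 = 34; px0_4 = 336; py0_4 = 108; px1_4 = 374; px1_5 = 378; py1_5 = 102; py0_6 = 318; px1_6 = 182; py1_6 = 360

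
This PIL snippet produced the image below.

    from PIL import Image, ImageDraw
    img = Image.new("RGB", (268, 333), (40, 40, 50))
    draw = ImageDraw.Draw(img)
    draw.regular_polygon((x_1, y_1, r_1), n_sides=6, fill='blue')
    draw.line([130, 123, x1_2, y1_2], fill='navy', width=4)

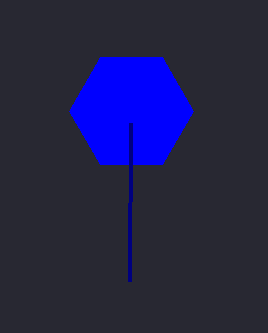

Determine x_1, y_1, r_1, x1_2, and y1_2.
x_1 = 131; y_1 = 111; r_1 = 62; x1_2 = 129; y1_2 = 281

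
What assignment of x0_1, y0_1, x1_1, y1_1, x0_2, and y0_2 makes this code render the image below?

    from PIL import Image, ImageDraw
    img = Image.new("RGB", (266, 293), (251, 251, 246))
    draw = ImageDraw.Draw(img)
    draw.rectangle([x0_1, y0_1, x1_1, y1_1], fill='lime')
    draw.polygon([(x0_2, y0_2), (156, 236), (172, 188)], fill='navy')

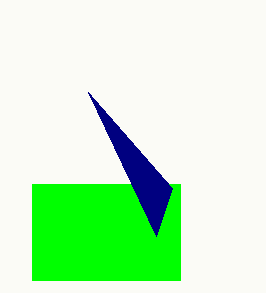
x0_1 = 32
y0_1 = 184
x1_1 = 180
y1_1 = 280
x0_2 = 88
y0_2 = 92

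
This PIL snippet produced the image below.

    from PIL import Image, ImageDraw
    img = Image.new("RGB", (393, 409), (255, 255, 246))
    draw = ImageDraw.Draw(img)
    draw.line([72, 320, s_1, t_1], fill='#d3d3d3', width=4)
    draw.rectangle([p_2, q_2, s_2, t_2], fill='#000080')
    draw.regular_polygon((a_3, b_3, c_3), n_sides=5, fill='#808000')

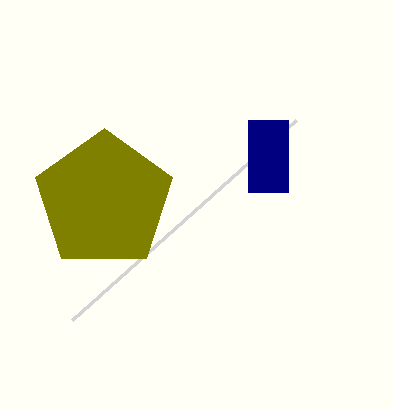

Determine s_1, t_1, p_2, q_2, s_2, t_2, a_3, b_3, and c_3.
s_1 = 296, t_1 = 120, p_2 = 248, q_2 = 120, s_2 = 288, t_2 = 192, a_3 = 104, b_3 = 200, c_3 = 72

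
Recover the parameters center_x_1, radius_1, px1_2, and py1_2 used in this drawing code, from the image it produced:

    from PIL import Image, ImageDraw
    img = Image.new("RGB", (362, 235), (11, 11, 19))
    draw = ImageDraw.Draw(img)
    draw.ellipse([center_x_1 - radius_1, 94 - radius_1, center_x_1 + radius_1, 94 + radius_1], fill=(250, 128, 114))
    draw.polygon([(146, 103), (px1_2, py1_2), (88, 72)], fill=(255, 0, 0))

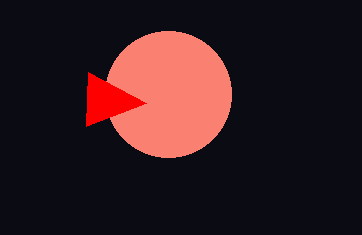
center_x_1 = 168, radius_1 = 63, px1_2 = 86, py1_2 = 126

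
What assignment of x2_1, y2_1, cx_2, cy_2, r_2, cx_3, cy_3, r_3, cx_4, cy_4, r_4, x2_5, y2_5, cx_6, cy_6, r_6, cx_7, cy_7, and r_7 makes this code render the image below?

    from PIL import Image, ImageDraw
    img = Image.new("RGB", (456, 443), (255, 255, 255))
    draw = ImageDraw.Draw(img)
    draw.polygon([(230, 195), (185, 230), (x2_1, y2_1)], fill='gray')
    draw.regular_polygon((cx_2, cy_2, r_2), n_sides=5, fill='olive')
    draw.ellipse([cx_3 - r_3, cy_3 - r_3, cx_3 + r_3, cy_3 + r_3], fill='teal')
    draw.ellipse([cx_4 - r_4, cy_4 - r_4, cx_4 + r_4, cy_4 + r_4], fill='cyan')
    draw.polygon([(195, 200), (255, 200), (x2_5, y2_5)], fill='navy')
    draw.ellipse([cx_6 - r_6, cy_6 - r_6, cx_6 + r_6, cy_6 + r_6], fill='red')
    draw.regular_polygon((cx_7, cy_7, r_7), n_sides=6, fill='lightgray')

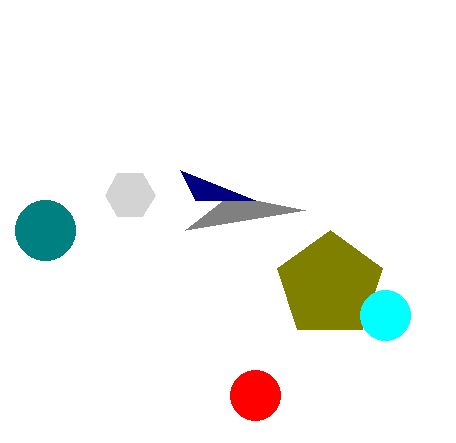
x2_1 = 305, y2_1 = 210, cx_2 = 330, cy_2 = 285, r_2 = 55, cx_3 = 45, cy_3 = 230, r_3 = 30, cx_4 = 385, cy_4 = 315, r_4 = 25, x2_5 = 180, y2_5 = 170, cx_6 = 255, cy_6 = 395, r_6 = 25, cx_7 = 130, cy_7 = 195, r_7 = 25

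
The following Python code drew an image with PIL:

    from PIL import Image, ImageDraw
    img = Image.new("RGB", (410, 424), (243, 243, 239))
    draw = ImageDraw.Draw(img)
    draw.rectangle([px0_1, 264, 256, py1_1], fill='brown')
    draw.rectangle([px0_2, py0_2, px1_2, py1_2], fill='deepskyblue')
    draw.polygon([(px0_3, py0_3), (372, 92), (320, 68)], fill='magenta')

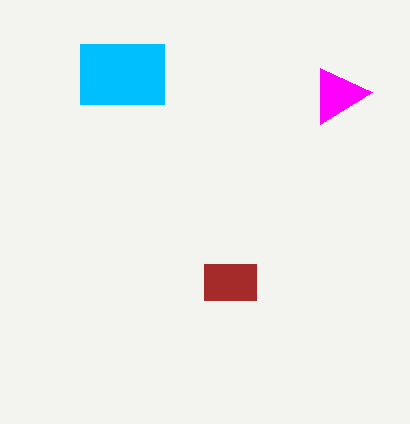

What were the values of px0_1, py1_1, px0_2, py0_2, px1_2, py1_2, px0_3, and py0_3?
px0_1 = 204
py1_1 = 300
px0_2 = 80
py0_2 = 44
px1_2 = 164
py1_2 = 104
px0_3 = 320
py0_3 = 124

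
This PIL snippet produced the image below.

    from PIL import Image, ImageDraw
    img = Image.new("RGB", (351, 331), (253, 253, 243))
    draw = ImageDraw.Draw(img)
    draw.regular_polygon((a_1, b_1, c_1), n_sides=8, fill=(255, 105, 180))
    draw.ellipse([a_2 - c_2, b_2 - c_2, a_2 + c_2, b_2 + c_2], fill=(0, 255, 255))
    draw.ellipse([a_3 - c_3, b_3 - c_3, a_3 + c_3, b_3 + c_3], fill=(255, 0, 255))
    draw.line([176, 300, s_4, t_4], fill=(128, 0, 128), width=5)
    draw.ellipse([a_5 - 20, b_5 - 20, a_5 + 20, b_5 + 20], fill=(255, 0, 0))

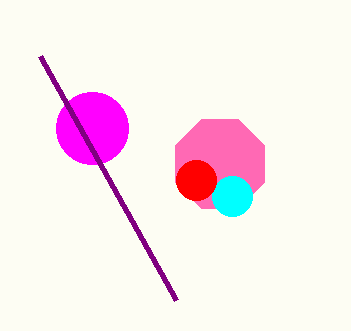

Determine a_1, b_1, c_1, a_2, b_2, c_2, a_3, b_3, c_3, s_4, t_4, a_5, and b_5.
a_1 = 220; b_1 = 164; c_1 = 48; a_2 = 232; b_2 = 196; c_2 = 20; a_3 = 92; b_3 = 128; c_3 = 36; s_4 = 40; t_4 = 56; a_5 = 196; b_5 = 180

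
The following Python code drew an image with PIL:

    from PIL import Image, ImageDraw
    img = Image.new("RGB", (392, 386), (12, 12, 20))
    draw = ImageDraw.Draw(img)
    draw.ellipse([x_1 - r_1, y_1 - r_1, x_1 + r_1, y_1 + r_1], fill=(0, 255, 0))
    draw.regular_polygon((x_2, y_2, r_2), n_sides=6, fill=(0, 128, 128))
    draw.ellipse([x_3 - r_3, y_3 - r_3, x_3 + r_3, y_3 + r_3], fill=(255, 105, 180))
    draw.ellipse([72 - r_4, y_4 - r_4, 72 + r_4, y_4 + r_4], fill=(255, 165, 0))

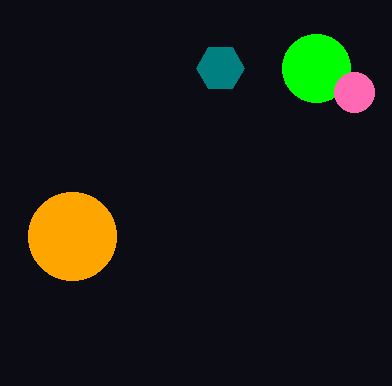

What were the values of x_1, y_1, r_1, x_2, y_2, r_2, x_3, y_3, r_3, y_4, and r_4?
x_1 = 316; y_1 = 68; r_1 = 34; x_2 = 220; y_2 = 68; r_2 = 24; x_3 = 354; y_3 = 92; r_3 = 20; y_4 = 236; r_4 = 44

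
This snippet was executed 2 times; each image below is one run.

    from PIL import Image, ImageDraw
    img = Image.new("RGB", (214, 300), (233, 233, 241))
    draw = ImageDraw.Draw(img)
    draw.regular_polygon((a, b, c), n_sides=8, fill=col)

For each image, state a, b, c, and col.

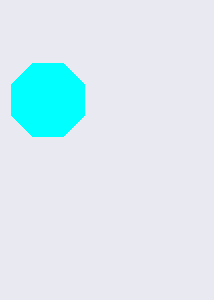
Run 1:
a = 48; b = 100; c = 40; col = 'cyan'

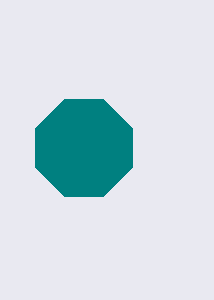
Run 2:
a = 84
b = 148
c = 52
col = 'teal'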